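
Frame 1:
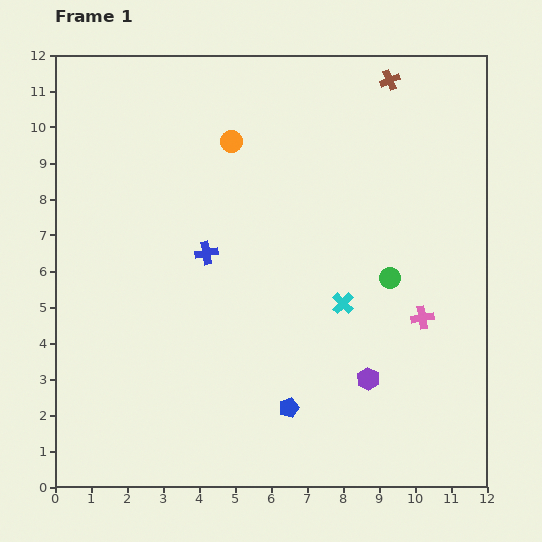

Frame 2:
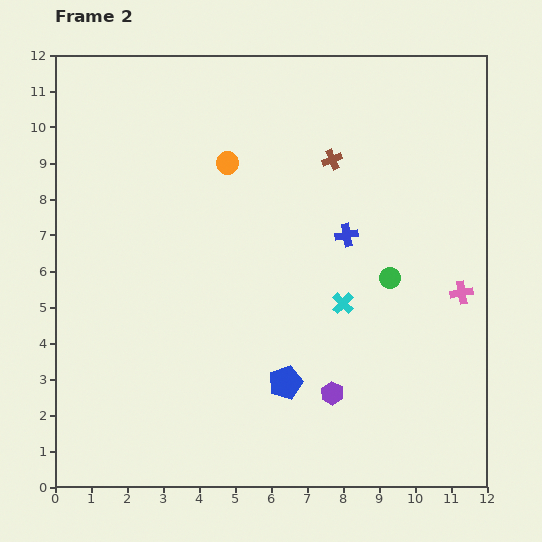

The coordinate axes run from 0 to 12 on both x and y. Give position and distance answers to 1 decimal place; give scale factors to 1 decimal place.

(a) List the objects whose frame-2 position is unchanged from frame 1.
the green circle, the cyan cross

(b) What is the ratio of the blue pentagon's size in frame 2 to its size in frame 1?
1.7×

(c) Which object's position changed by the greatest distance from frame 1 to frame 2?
the blue cross

(moved 3.9; next 2.7)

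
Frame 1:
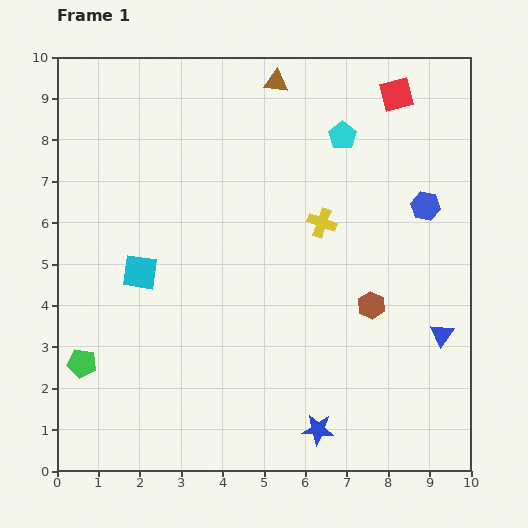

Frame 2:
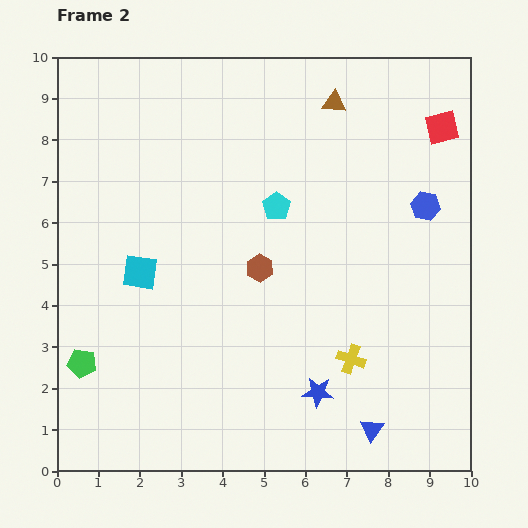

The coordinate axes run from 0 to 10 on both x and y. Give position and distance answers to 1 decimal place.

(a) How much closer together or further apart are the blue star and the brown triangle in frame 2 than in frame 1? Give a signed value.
-1.5

Distance in frame 1: 8.5. Distance in frame 2: 7.0.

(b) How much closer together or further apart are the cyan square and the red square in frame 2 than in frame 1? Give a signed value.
+0.6

Distance in frame 1: 7.5. Distance in frame 2: 8.1.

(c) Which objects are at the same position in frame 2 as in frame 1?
the blue hexagon, the green pentagon, the cyan square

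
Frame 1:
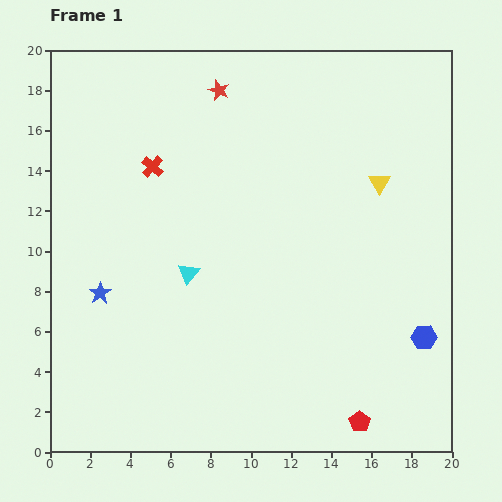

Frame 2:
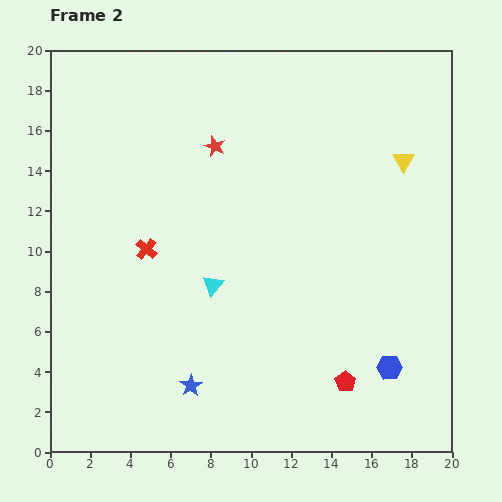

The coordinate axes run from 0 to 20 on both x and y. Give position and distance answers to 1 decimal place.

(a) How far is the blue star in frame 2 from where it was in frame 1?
6.4

The blue star moved from (2.5, 7.9) to (7.0, 3.3), a distance of √(4.5² + 4.6²) ≈ 6.4.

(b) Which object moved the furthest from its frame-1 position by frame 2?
the blue star

(moved 6.4; next 4.1)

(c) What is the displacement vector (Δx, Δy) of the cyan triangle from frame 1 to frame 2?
(1.2, -0.6)

The cyan triangle was at (6.9, 8.9) in frame 1 and (8.1, 8.3) in frame 2.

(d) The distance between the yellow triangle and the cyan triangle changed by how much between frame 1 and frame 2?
+0.8

Distance in frame 1: 10.5. Distance in frame 2: 11.3.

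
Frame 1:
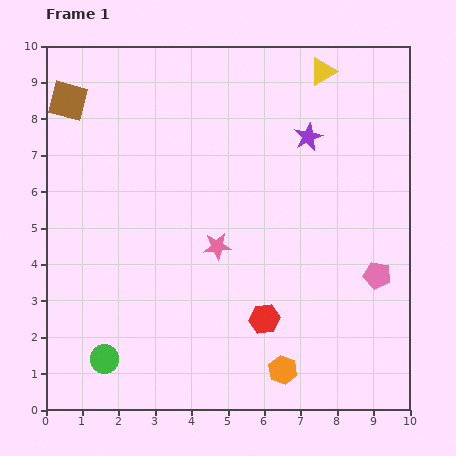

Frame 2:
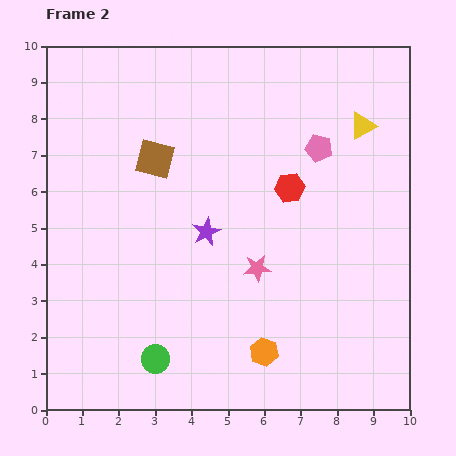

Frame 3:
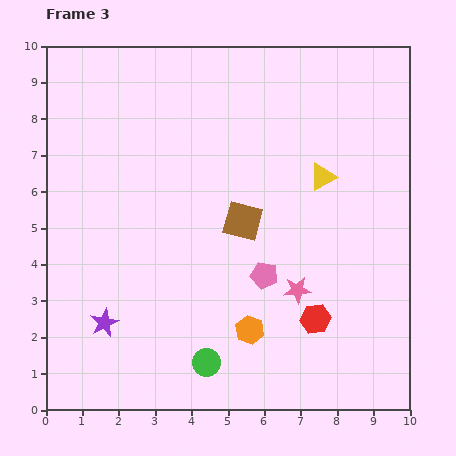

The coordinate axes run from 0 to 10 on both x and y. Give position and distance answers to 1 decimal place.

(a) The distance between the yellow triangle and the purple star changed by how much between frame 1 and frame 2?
+3.4

Distance in frame 1: 1.8. Distance in frame 2: 5.2.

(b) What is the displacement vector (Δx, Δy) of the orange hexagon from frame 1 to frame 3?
(-0.9, 1.1)

The orange hexagon was at (6.5, 1.1) in frame 1 and (5.6, 2.2) in frame 3.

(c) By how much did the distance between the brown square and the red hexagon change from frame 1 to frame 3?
-4.7

Distance in frame 1: 8.1. Distance in frame 3: 3.4.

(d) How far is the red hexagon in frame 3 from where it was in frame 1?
1.4

The red hexagon moved from (6.0, 2.5) to (7.4, 2.5), a distance of √(1.4² + 0.0²) ≈ 1.4.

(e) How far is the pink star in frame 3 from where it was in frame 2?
1.3

The pink star moved from (5.8, 3.9) to (6.9, 3.3), a distance of √(1.1² + 0.6²) ≈ 1.3.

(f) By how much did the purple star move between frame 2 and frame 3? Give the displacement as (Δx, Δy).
(-2.8, -2.5)

The purple star was at (4.4, 4.9) in frame 2 and (1.6, 2.4) in frame 3.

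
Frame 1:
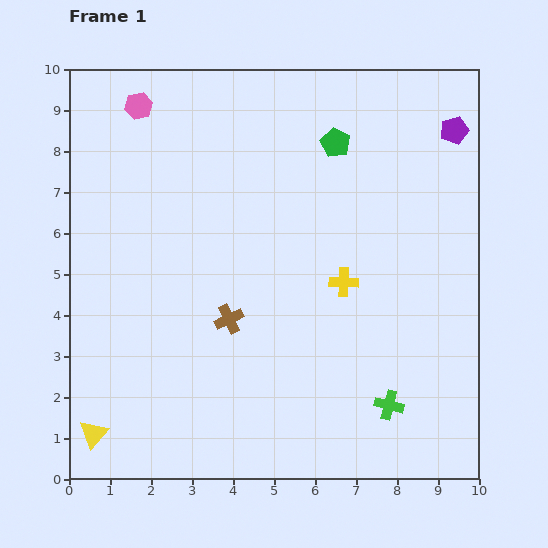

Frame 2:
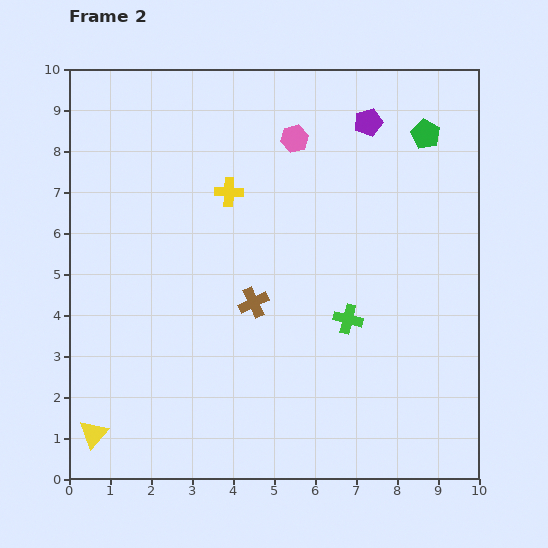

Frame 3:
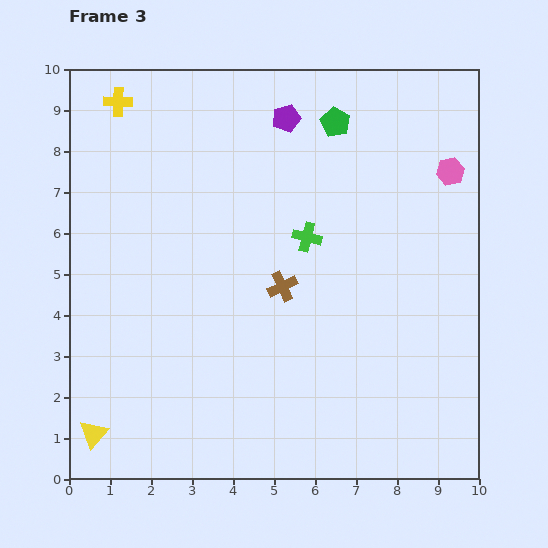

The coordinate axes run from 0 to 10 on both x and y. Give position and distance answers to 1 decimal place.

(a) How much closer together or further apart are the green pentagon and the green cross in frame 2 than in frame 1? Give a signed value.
-1.6

Distance in frame 1: 6.5. Distance in frame 2: 4.9.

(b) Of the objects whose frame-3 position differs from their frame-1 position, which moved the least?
the green pentagon

(moved 0.5)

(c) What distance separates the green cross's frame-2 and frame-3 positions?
2.2

The green cross moved from (6.8, 3.9) to (5.8, 5.9), a distance of √(1.0² + 2.0²) ≈ 2.2.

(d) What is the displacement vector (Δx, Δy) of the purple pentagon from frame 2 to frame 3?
(-2.0, 0.1)

The purple pentagon was at (7.3, 8.7) in frame 2 and (5.3, 8.8) in frame 3.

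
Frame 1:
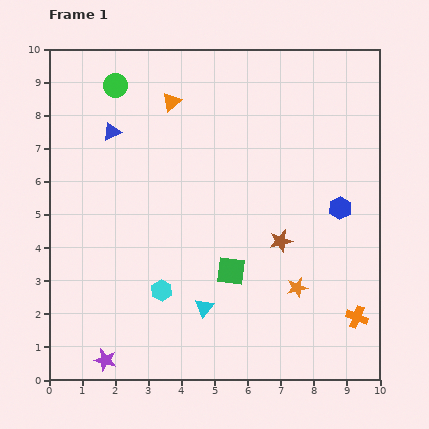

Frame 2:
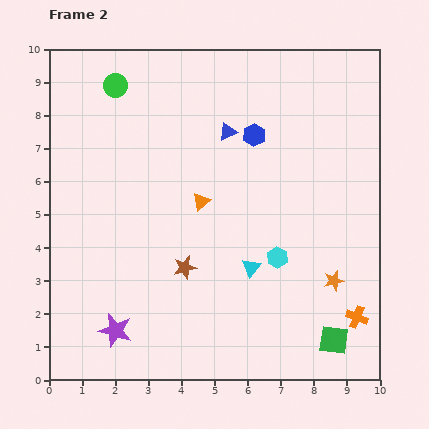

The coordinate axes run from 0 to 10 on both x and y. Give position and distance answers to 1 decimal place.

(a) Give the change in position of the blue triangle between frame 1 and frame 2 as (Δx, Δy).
(3.5, 0.0)

The blue triangle was at (1.9, 7.5) in frame 1 and (5.4, 7.5) in frame 2.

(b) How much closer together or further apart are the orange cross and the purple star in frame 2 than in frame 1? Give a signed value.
-0.4

Distance in frame 1: 7.7. Distance in frame 2: 7.3.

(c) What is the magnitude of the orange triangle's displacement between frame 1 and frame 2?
3.1

The orange triangle moved from (3.7, 8.4) to (4.6, 5.4), a distance of √(0.9² + 3.0²) ≈ 3.1.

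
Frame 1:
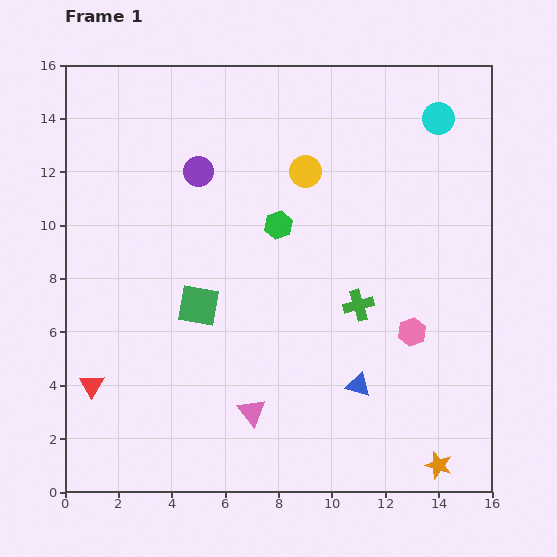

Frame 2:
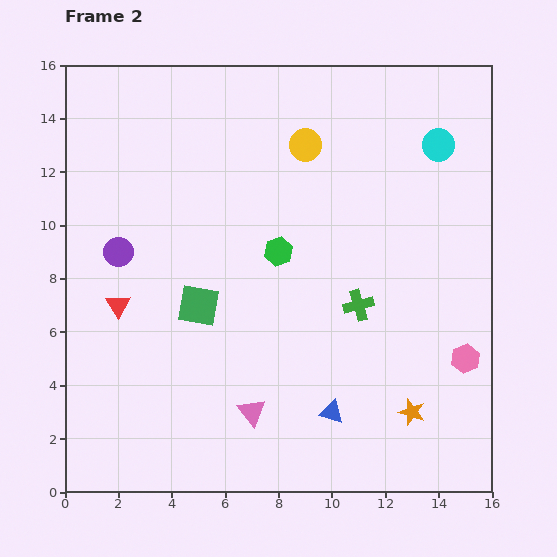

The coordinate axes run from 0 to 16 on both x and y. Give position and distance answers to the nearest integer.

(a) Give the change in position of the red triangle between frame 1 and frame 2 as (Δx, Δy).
(1, 3)

The red triangle was at (1, 4) in frame 1 and (2, 7) in frame 2.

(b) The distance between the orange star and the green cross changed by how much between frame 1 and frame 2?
-3

Distance in frame 1: 7. Distance in frame 2: 4.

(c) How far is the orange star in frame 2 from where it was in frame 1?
2

The orange star moved from (14, 1) to (13, 3), a distance of √(1² + 2²) ≈ 2.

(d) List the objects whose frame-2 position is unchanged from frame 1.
the pink triangle, the green square, the green cross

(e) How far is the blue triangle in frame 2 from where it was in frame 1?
1

The blue triangle moved from (11, 4) to (10, 3), a distance of √(1² + 1²) ≈ 1.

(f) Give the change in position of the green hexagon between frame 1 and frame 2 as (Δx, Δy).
(0, -1)

The green hexagon was at (8, 10) in frame 1 and (8, 9) in frame 2.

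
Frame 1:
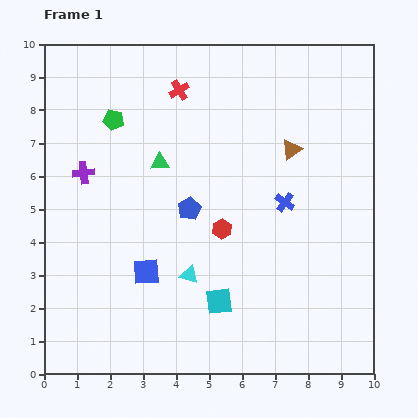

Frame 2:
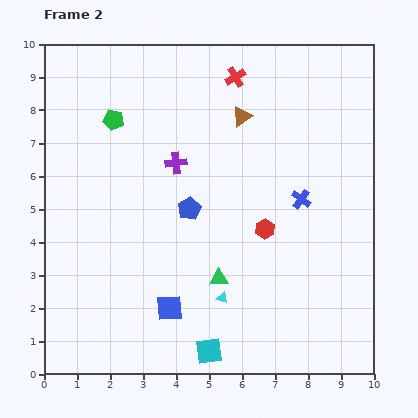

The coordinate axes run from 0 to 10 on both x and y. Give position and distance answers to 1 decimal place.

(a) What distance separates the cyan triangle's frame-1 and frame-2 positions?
1.2

The cyan triangle moved from (4.4, 3.0) to (5.4, 2.3), a distance of √(1.0² + 0.7²) ≈ 1.2.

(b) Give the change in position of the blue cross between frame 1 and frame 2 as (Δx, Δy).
(0.5, 0.1)

The blue cross was at (7.3, 5.2) in frame 1 and (7.8, 5.3) in frame 2.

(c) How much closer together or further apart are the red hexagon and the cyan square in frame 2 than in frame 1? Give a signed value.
+1.9

Distance in frame 1: 2.2. Distance in frame 2: 4.1.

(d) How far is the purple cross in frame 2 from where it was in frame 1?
2.8

The purple cross moved from (1.2, 6.1) to (4.0, 6.4), a distance of √(2.8² + 0.3²) ≈ 2.8.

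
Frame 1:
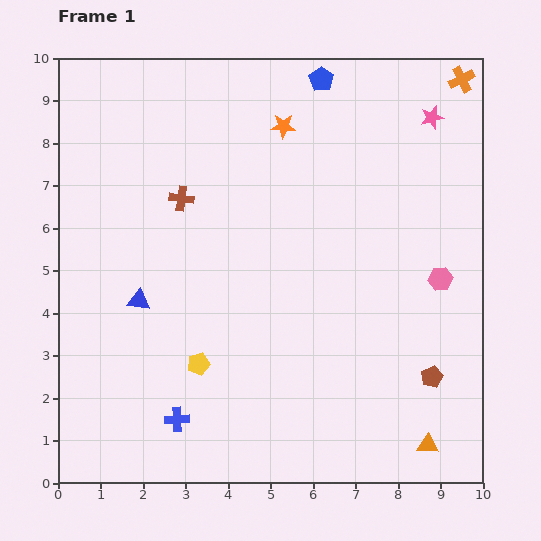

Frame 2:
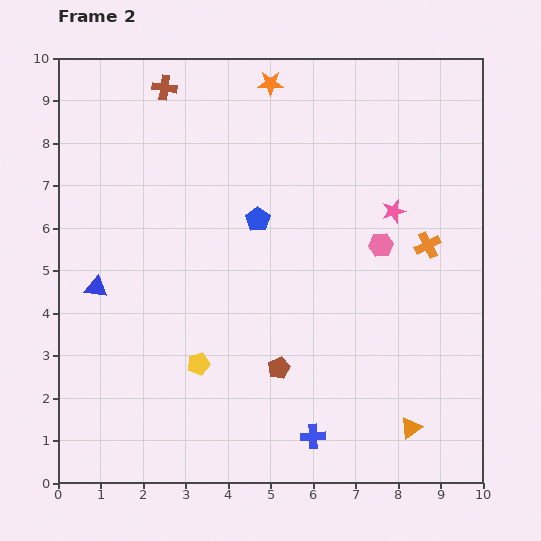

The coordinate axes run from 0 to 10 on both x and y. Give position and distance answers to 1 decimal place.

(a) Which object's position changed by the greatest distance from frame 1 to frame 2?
the orange cross

(moved 4.0; next 3.6)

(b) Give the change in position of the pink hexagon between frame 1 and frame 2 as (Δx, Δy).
(-1.4, 0.8)

The pink hexagon was at (9.0, 4.8) in frame 1 and (7.6, 5.6) in frame 2.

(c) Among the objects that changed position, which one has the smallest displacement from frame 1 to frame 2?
the orange triangle

(moved 0.6)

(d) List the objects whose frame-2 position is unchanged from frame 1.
the yellow pentagon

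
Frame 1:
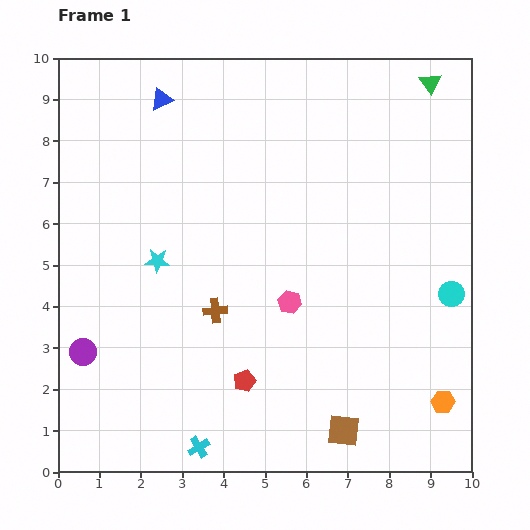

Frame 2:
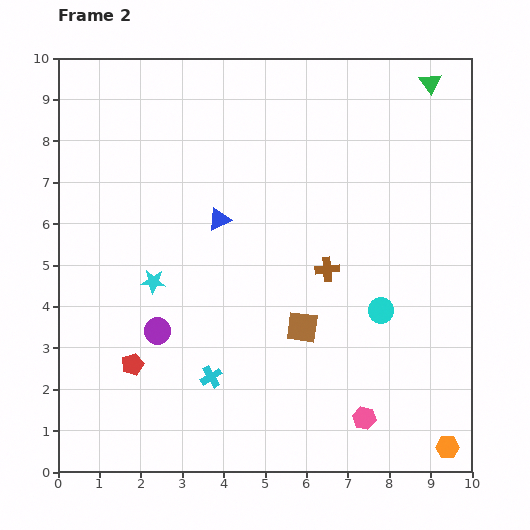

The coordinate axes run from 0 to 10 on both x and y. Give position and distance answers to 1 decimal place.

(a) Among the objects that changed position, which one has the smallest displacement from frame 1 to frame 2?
the cyan star

(moved 0.5)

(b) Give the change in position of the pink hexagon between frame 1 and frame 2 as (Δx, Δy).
(1.8, -2.8)

The pink hexagon was at (5.6, 4.1) in frame 1 and (7.4, 1.3) in frame 2.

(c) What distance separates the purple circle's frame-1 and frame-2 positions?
1.9

The purple circle moved from (0.6, 2.9) to (2.4, 3.4), a distance of √(1.8² + 0.5²) ≈ 1.9.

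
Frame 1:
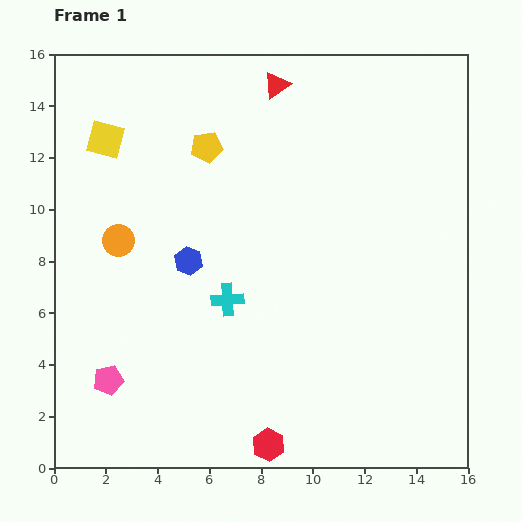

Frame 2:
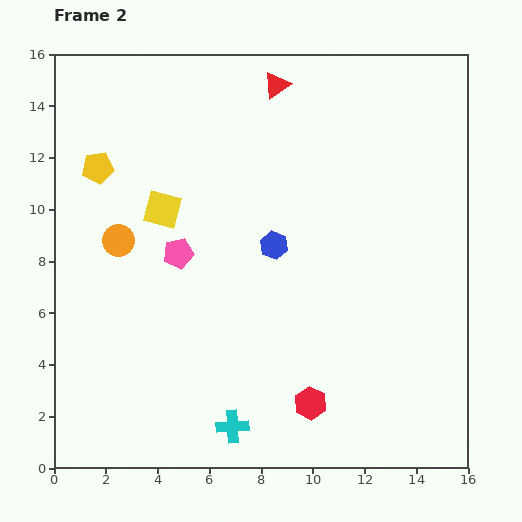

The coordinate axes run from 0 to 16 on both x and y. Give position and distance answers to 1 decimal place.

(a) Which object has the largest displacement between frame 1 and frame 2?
the pink pentagon

(moved 5.6; next 4.9)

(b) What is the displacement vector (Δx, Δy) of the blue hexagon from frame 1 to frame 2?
(3.3, 0.6)

The blue hexagon was at (5.2, 8.0) in frame 1 and (8.5, 8.6) in frame 2.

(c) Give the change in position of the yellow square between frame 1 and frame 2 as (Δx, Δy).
(2.2, -2.7)

The yellow square was at (2.0, 12.7) in frame 1 and (4.2, 10.0) in frame 2.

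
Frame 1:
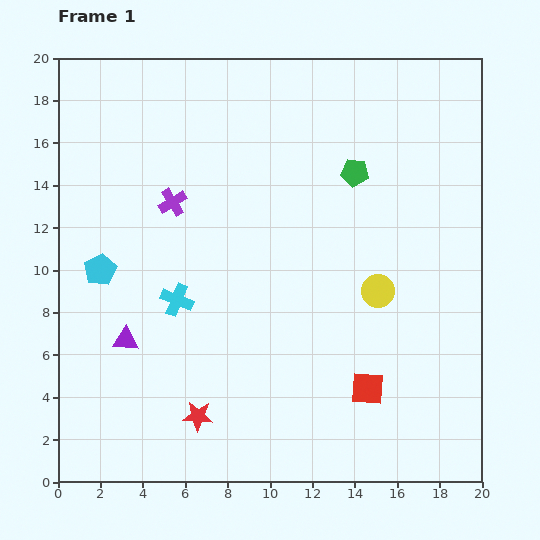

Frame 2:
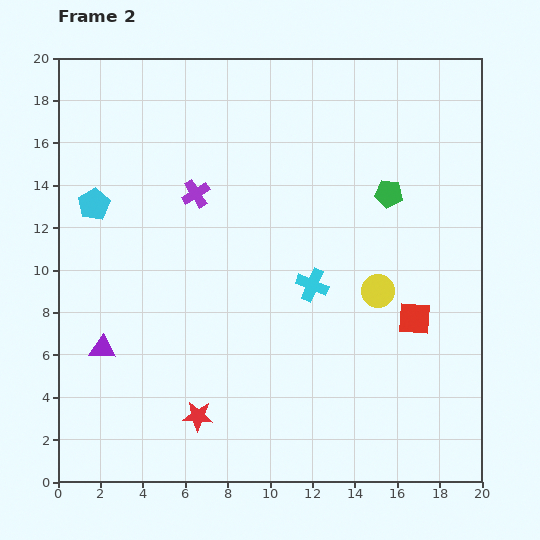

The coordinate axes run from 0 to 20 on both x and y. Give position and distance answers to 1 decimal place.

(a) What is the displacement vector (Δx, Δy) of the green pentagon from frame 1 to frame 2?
(1.6, -1.0)

The green pentagon was at (14.0, 14.6) in frame 1 and (15.6, 13.6) in frame 2.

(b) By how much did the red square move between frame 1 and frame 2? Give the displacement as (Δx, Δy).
(2.2, 3.3)

The red square was at (14.6, 4.4) in frame 1 and (16.8, 7.7) in frame 2.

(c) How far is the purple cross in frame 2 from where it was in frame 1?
1.2

The purple cross moved from (5.4, 13.2) to (6.5, 13.6), a distance of √(1.1² + 0.4²) ≈ 1.2.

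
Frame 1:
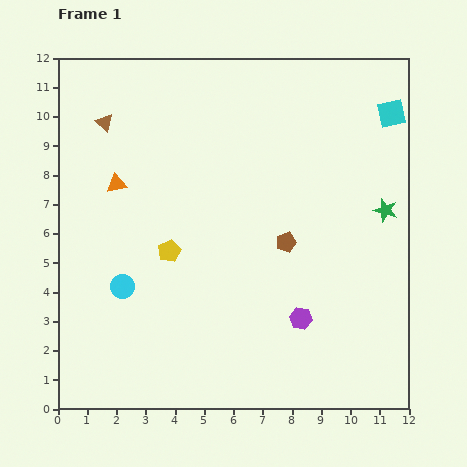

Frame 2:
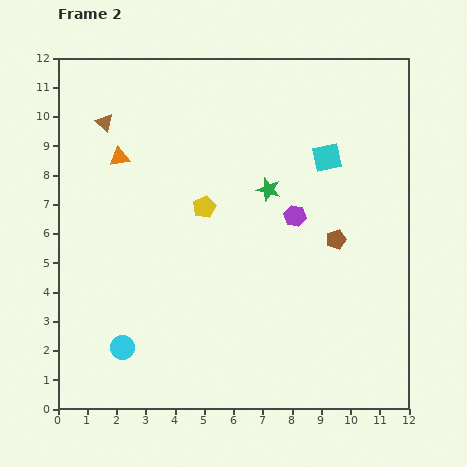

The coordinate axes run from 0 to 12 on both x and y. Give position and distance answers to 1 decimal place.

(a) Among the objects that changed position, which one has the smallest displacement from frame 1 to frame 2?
the orange triangle

(moved 0.9)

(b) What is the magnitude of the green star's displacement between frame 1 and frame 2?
4.1

The green star moved from (11.2, 6.8) to (7.2, 7.5), a distance of √(4.0² + 0.7²) ≈ 4.1.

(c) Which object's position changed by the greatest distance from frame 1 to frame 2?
the green star

(moved 4.1; next 3.5)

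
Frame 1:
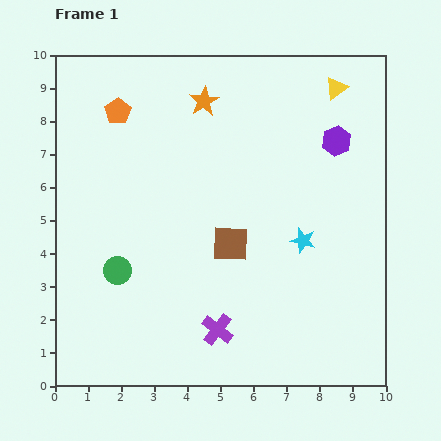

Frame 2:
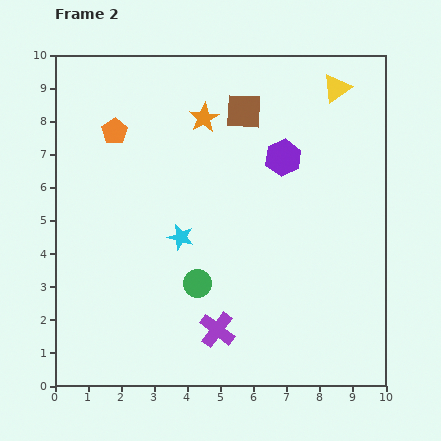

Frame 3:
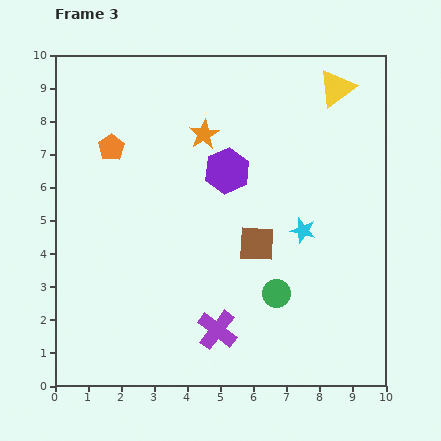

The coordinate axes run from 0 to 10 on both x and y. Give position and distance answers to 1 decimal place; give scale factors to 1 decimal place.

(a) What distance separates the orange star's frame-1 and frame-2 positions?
0.5

The orange star moved from (4.5, 8.6) to (4.5, 8.1), a distance of √(0.0² + 0.5²) ≈ 0.5.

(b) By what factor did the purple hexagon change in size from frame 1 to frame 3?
1.6×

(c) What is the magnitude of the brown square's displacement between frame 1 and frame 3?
0.8

The brown square moved from (5.3, 4.3) to (6.1, 4.3), a distance of √(0.8² + 0.0²) ≈ 0.8.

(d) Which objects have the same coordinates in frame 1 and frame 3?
the yellow triangle, the purple cross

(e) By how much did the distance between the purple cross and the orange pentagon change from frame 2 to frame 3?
-0.4

Distance in frame 2: 6.8. Distance in frame 3: 6.4.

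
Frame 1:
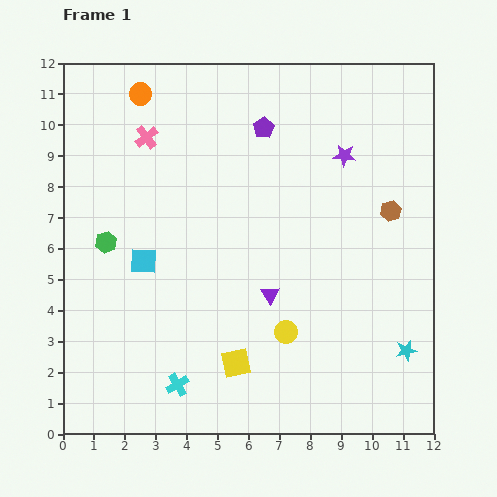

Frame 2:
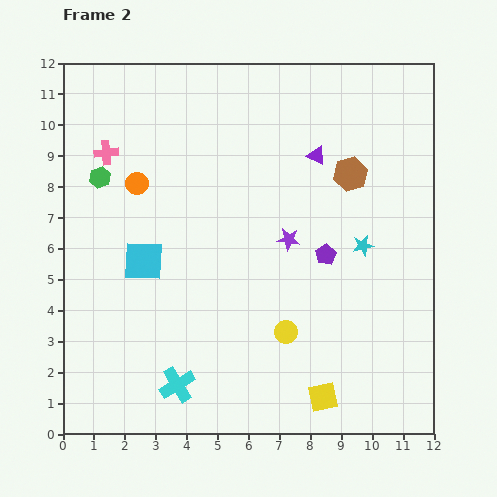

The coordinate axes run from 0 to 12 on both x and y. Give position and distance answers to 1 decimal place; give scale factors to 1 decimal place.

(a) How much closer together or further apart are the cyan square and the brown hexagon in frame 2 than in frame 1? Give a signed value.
-0.9

Distance in frame 1: 8.2. Distance in frame 2: 7.3.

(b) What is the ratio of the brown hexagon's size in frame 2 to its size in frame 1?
1.7×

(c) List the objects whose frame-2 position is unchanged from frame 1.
the cyan square, the yellow circle, the cyan cross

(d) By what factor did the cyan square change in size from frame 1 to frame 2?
1.5×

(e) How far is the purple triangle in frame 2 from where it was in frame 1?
4.7

The purple triangle moved from (6.7, 4.5) to (8.2, 9.0), a distance of √(1.5² + 4.5²) ≈ 4.7.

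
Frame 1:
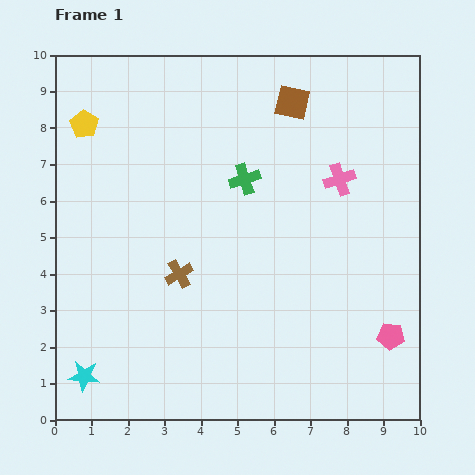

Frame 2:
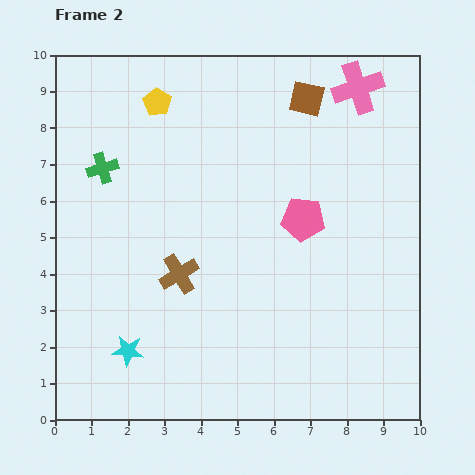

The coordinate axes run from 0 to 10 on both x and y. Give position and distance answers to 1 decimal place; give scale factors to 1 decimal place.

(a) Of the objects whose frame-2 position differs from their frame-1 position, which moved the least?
the brown square

(moved 0.4)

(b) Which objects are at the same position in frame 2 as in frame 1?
the brown cross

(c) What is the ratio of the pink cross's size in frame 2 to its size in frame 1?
1.6×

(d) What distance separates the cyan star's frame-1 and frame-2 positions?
1.4

The cyan star moved from (0.8, 1.2) to (2.0, 1.9), a distance of √(1.2² + 0.7²) ≈ 1.4.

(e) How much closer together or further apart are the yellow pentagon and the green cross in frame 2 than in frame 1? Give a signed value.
-2.3

Distance in frame 1: 4.6. Distance in frame 2: 2.3.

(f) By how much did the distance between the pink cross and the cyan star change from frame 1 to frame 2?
+0.8

Distance in frame 1: 8.8. Distance in frame 2: 9.6.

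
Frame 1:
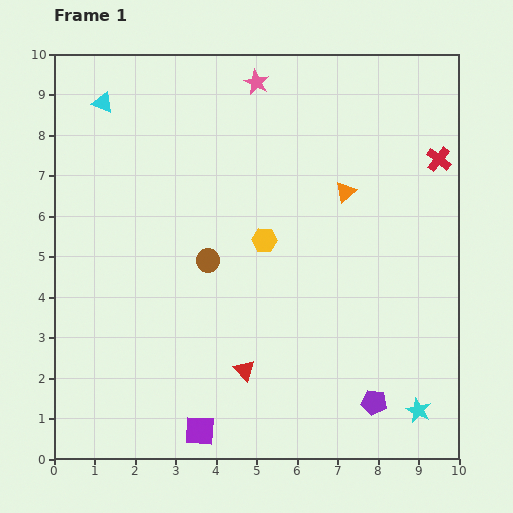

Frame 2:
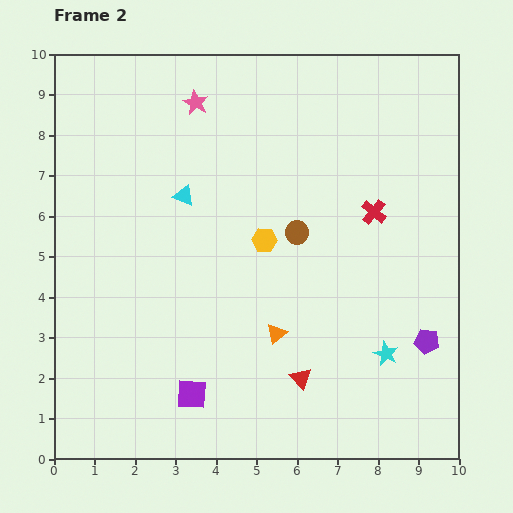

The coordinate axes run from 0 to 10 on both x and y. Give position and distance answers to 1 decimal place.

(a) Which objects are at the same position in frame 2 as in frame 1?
the yellow hexagon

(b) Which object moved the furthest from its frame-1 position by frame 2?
the orange triangle

(moved 3.9; next 3.0)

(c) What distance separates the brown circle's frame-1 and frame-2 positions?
2.3

The brown circle moved from (3.8, 4.9) to (6.0, 5.6), a distance of √(2.2² + 0.7²) ≈ 2.3.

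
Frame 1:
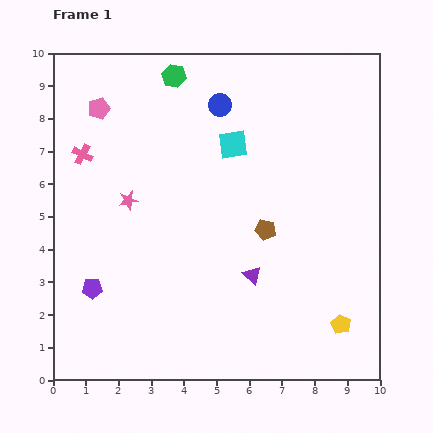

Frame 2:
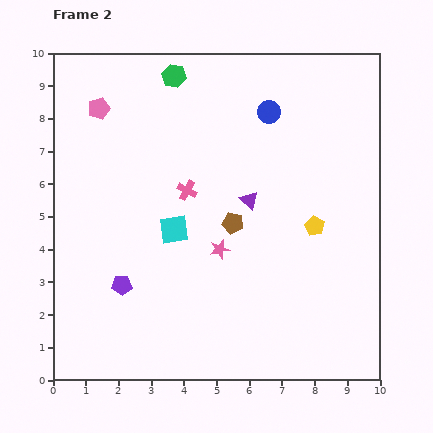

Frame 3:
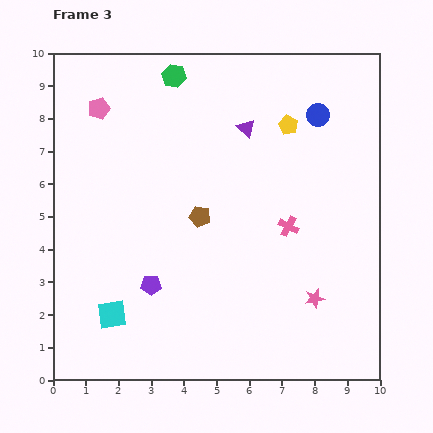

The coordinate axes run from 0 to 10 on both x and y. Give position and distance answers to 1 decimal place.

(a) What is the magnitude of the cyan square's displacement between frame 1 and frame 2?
3.2

The cyan square moved from (5.5, 7.2) to (3.7, 4.6), a distance of √(1.8² + 2.6²) ≈ 3.2.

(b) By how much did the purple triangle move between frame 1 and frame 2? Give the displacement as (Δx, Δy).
(-0.1, 2.3)

The purple triangle was at (6.1, 3.2) in frame 1 and (6.0, 5.5) in frame 2.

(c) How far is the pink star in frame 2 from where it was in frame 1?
3.2

The pink star moved from (2.3, 5.5) to (5.1, 4.0), a distance of √(2.8² + 1.5²) ≈ 3.2.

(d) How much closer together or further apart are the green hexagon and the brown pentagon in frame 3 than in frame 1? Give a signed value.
-1.1

Distance in frame 1: 5.5. Distance in frame 3: 4.4.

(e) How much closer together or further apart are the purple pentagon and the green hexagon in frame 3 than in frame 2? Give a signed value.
-0.2

Distance in frame 2: 6.6. Distance in frame 3: 6.4.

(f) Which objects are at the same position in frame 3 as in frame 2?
the pink pentagon, the green hexagon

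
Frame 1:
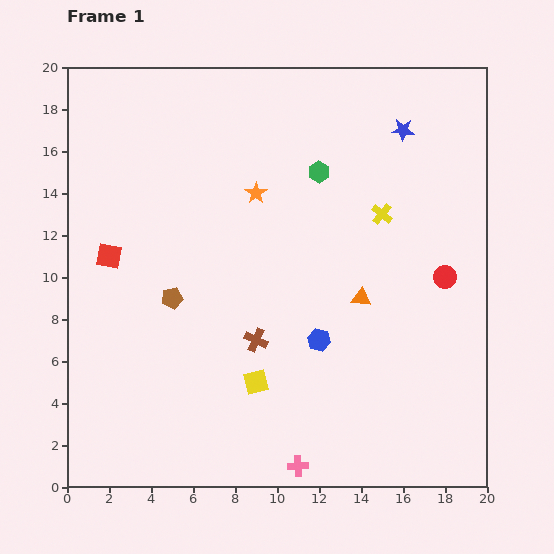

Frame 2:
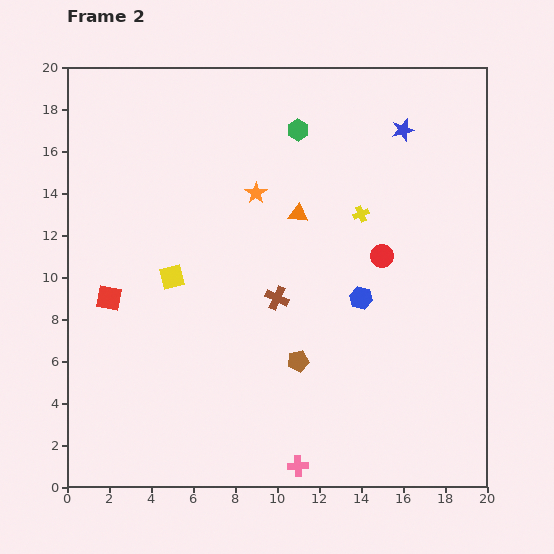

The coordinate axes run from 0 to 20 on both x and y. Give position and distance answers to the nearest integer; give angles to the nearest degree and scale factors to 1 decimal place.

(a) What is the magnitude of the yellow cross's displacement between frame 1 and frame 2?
1

The yellow cross moved from (15, 13) to (14, 13), a distance of √(1² + 0²) ≈ 1.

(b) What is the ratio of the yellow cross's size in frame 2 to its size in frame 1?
0.8×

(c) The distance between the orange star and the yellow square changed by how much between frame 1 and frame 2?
-3

Distance in frame 1: 9. Distance in frame 2: 6.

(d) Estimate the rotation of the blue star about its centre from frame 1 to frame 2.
19° counter-clockwise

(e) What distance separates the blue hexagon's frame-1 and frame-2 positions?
3

The blue hexagon moved from (12, 7) to (14, 9), a distance of √(2² + 2²) ≈ 3.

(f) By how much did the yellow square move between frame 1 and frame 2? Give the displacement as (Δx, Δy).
(-4, 5)

The yellow square was at (9, 5) in frame 1 and (5, 10) in frame 2.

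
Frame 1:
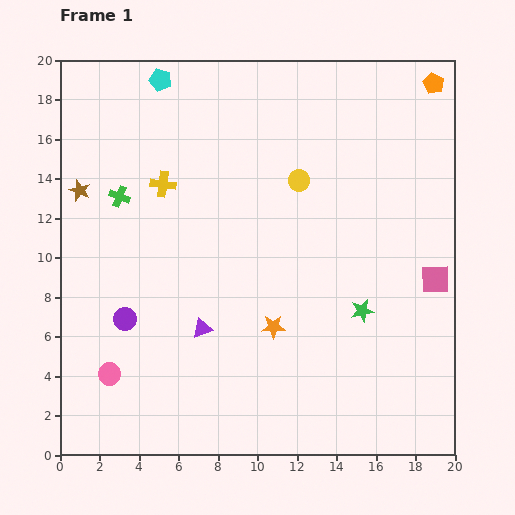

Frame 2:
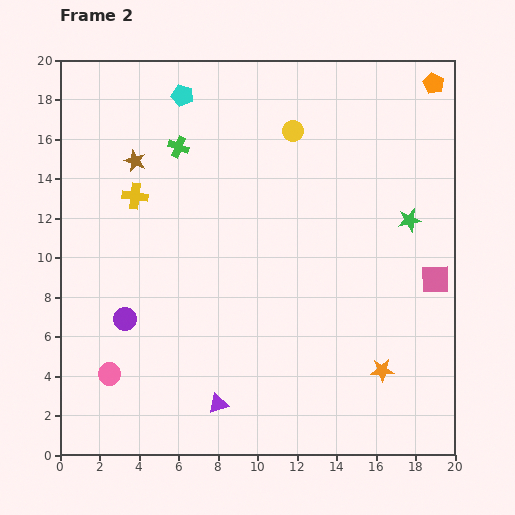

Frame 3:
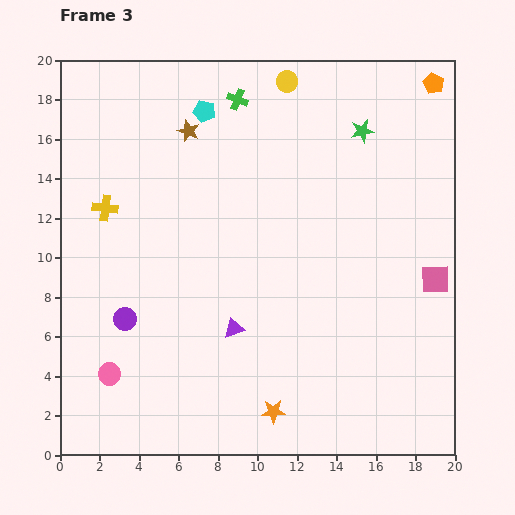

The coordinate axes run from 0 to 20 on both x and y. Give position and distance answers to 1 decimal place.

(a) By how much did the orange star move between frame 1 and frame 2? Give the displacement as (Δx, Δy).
(5.5, -2.2)

The orange star was at (10.8, 6.5) in frame 1 and (16.3, 4.3) in frame 2.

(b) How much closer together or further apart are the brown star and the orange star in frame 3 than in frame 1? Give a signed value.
+2.8

Distance in frame 1: 12.0. Distance in frame 3: 14.8.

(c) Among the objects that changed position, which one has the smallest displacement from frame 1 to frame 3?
the purple triangle

(moved 1.6)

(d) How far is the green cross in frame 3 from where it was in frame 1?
7.7

The green cross moved from (3.0, 13.1) to (9.0, 18.0), a distance of √(6.0² + 4.9²) ≈ 7.7.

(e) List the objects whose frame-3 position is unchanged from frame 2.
the purple circle, the pink square, the pink circle, the orange pentagon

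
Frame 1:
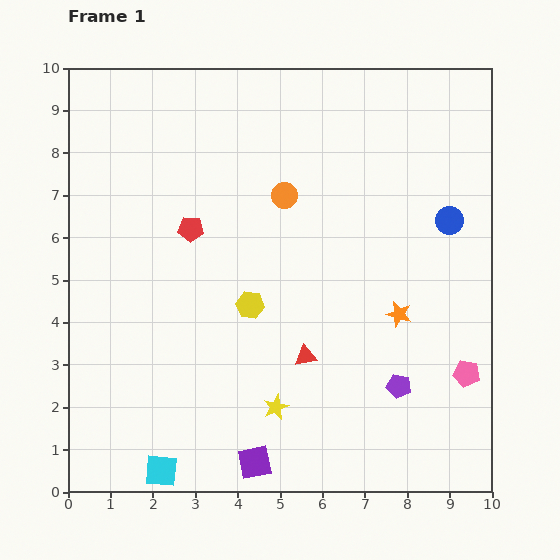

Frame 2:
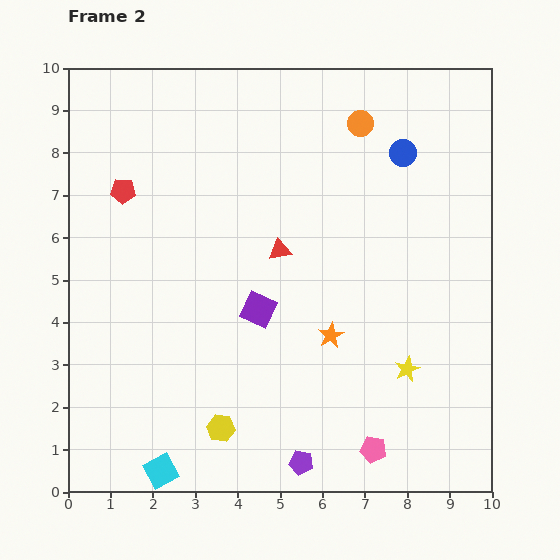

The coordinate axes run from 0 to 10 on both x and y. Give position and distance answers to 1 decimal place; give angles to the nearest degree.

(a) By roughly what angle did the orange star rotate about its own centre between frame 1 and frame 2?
29° clockwise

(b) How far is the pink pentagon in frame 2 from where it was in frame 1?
2.8

The pink pentagon moved from (9.4, 2.8) to (7.2, 1.0), a distance of √(2.2² + 1.8²) ≈ 2.8.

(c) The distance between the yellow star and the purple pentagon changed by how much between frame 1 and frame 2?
+0.4

Distance in frame 1: 2.9. Distance in frame 2: 3.3.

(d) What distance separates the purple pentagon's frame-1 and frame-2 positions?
2.9

The purple pentagon moved from (7.8, 2.5) to (5.5, 0.7), a distance of √(2.3² + 1.8²) ≈ 2.9.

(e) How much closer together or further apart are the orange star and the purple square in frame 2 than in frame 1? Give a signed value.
-3.1

Distance in frame 1: 4.9. Distance in frame 2: 1.8.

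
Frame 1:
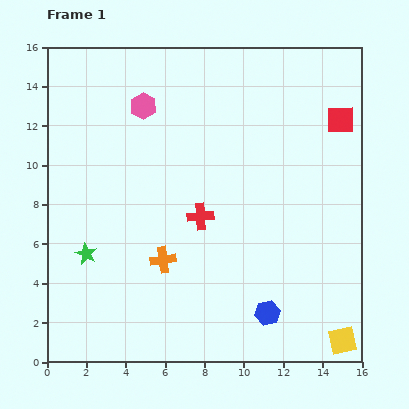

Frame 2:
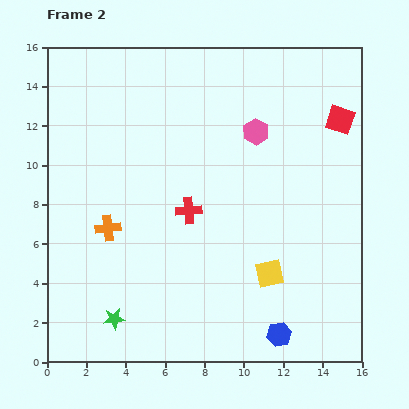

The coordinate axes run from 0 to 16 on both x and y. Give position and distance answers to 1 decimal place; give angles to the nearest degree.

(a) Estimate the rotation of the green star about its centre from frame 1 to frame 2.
31° counter-clockwise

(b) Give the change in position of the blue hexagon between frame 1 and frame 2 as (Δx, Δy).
(0.6, -1.1)

The blue hexagon was at (11.2, 2.5) in frame 1 and (11.8, 1.4) in frame 2.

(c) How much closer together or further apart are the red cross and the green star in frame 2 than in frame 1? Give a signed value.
+0.6

Distance in frame 1: 6.1. Distance in frame 2: 6.7.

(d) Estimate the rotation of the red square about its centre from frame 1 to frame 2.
19° clockwise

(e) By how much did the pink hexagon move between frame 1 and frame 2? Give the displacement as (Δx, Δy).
(5.7, -1.3)

The pink hexagon was at (4.9, 13.0) in frame 1 and (10.6, 11.7) in frame 2.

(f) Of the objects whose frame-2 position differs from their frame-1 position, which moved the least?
the red cross

(moved 0.7)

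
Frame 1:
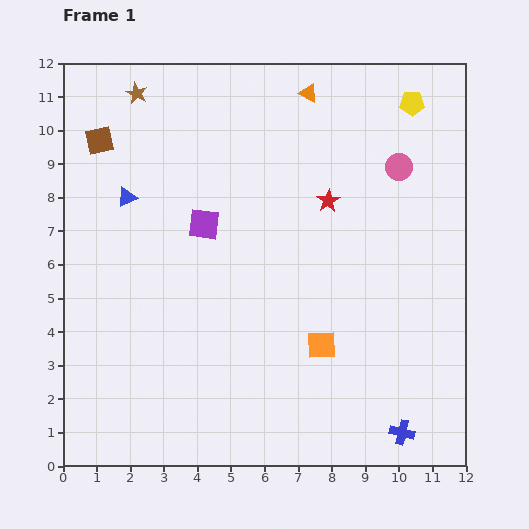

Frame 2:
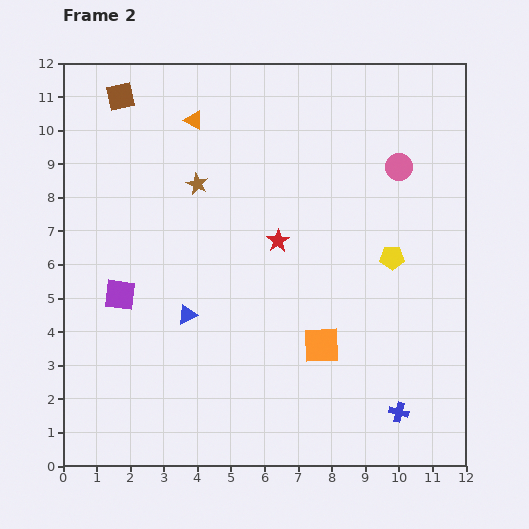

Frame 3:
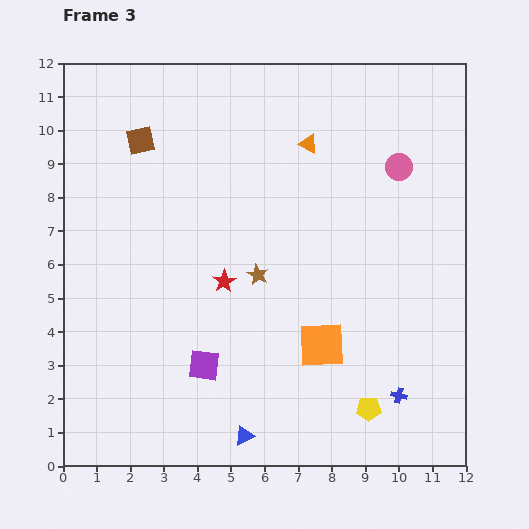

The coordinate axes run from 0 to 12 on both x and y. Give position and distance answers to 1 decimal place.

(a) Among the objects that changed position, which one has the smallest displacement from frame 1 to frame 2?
the blue cross

(moved 0.6)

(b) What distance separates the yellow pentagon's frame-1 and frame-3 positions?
9.2

The yellow pentagon moved from (10.4, 10.8) to (9.1, 1.7), a distance of √(1.3² + 9.1²) ≈ 9.2.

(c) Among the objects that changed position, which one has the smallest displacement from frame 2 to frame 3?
the blue cross

(moved 0.5)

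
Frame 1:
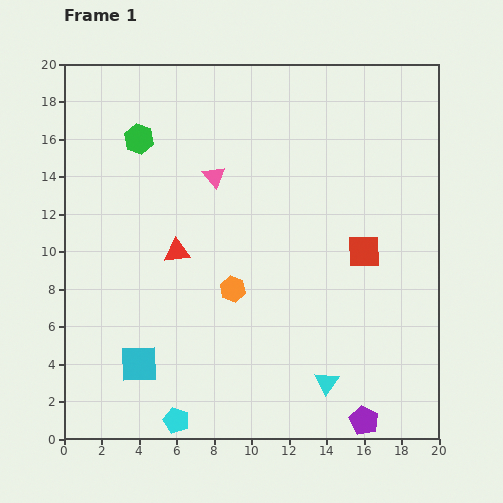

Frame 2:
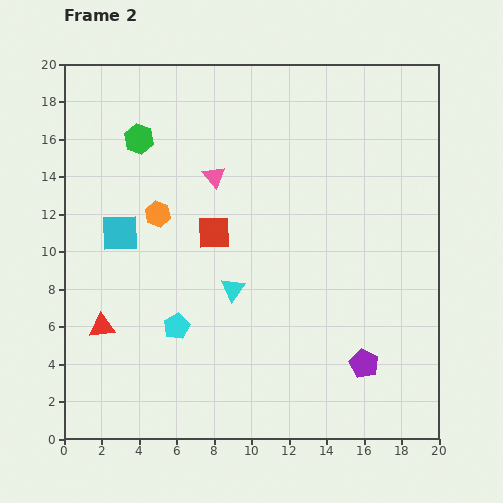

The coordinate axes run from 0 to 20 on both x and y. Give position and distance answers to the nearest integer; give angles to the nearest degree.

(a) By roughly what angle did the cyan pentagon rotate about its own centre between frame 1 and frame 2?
25° clockwise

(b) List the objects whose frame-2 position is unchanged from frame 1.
the pink triangle, the green hexagon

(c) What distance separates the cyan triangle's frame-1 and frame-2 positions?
7

The cyan triangle moved from (14, 3) to (9, 8), a distance of √(5² + 5²) ≈ 7.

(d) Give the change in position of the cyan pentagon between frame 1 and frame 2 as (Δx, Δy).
(0, 5)

The cyan pentagon was at (6, 1) in frame 1 and (6, 6) in frame 2.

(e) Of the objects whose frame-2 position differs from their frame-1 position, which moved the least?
the purple pentagon

(moved 3)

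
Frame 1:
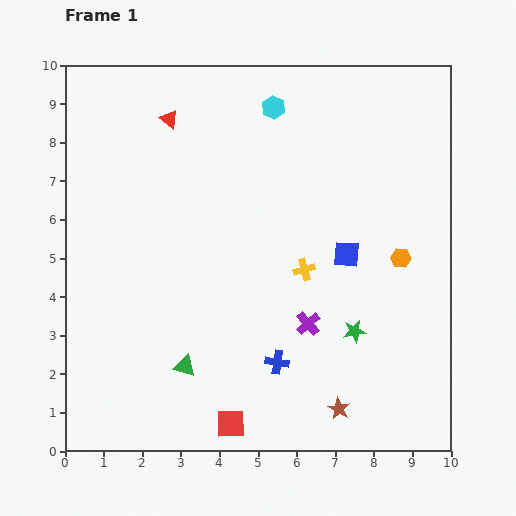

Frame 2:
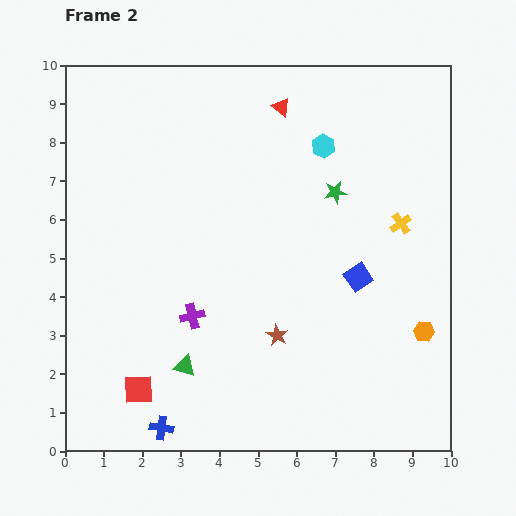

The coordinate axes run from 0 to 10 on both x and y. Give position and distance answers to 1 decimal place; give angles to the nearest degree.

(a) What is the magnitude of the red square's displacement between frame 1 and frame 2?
2.6

The red square moved from (4.3, 0.7) to (1.9, 1.6), a distance of √(2.4² + 0.9²) ≈ 2.6.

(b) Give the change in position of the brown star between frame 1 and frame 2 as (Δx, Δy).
(-1.6, 1.9)

The brown star was at (7.1, 1.1) in frame 1 and (5.5, 3.0) in frame 2.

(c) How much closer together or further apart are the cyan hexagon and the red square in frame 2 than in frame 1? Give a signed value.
-0.4

Distance in frame 1: 8.3. Distance in frame 2: 7.9.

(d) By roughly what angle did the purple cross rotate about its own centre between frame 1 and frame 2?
28° clockwise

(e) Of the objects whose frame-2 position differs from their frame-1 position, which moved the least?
the blue square

(moved 0.7)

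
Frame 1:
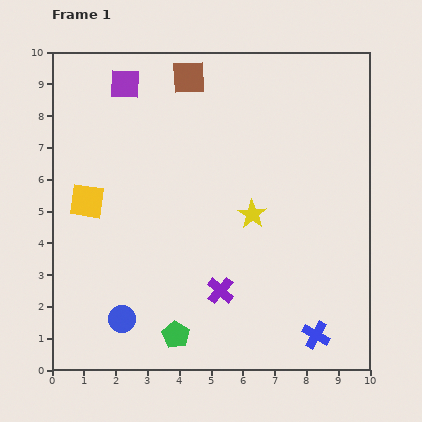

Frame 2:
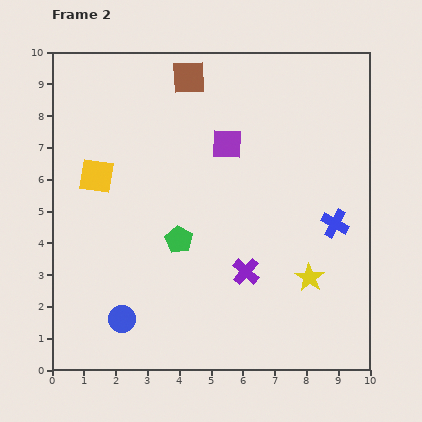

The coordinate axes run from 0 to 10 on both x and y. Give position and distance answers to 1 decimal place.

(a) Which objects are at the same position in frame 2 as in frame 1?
the blue circle, the brown square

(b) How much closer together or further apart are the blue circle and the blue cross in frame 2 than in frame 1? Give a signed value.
+1.2

Distance in frame 1: 6.1. Distance in frame 2: 7.3.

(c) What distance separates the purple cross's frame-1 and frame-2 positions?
1.0

The purple cross moved from (5.3, 2.5) to (6.1, 3.1), a distance of √(0.8² + 0.6²) ≈ 1.0.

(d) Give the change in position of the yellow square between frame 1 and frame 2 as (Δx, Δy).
(0.3, 0.8)

The yellow square was at (1.1, 5.3) in frame 1 and (1.4, 6.1) in frame 2.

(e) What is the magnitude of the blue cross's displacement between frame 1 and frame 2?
3.6

The blue cross moved from (8.3, 1.1) to (8.9, 4.6), a distance of √(0.6² + 3.5²) ≈ 3.6.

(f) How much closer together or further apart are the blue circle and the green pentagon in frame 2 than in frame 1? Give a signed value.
+1.3

Distance in frame 1: 1.8. Distance in frame 2: 3.1.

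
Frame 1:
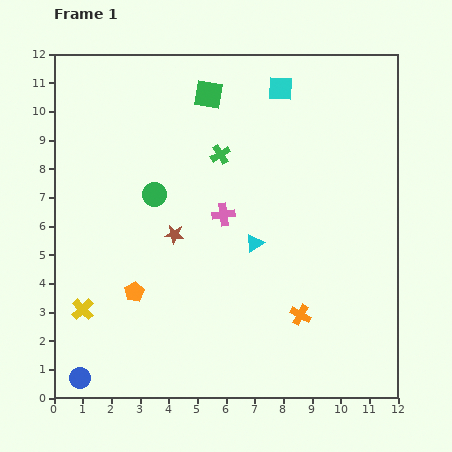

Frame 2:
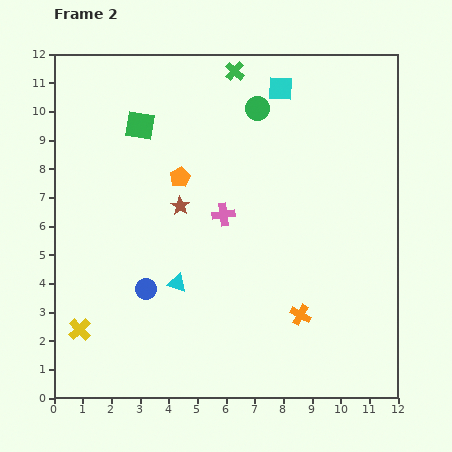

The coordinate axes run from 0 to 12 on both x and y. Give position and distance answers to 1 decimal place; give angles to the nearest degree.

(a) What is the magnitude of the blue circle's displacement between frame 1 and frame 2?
3.9

The blue circle moved from (0.9, 0.7) to (3.2, 3.8), a distance of √(2.3² + 3.1²) ≈ 3.9.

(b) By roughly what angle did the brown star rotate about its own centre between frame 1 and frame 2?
27° clockwise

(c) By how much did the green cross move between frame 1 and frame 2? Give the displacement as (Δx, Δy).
(0.5, 2.9)

The green cross was at (5.8, 8.5) in frame 1 and (6.3, 11.4) in frame 2.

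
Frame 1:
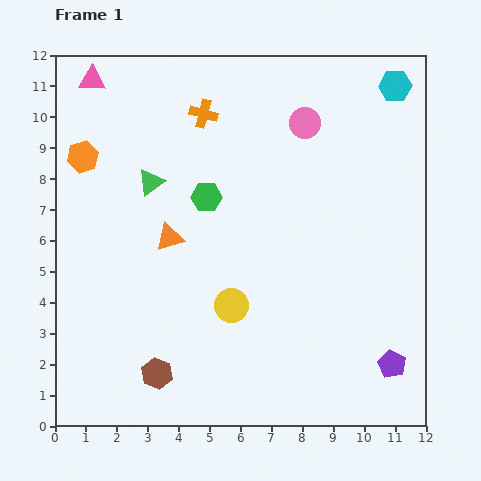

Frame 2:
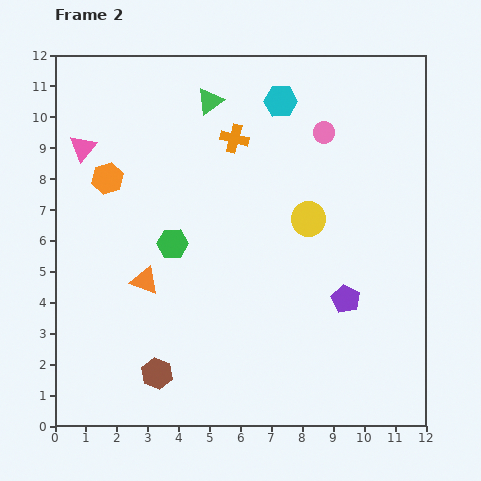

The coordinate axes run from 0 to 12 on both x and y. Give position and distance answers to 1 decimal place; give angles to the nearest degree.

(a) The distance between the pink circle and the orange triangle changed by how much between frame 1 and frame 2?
+1.8

Distance in frame 1: 5.7. Distance in frame 2: 7.5.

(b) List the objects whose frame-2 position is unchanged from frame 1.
the brown hexagon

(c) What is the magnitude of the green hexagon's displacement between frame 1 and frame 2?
1.9

The green hexagon moved from (4.9, 7.4) to (3.8, 5.9), a distance of √(1.1² + 1.5²) ≈ 1.9.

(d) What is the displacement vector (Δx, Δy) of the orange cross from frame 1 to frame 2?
(1.0, -0.8)

The orange cross was at (4.8, 10.1) in frame 1 and (5.8, 9.3) in frame 2.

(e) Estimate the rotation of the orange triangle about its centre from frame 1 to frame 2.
36° clockwise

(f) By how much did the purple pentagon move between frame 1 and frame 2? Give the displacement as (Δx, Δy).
(-1.5, 2.1)

The purple pentagon was at (10.9, 2.0) in frame 1 and (9.4, 4.1) in frame 2.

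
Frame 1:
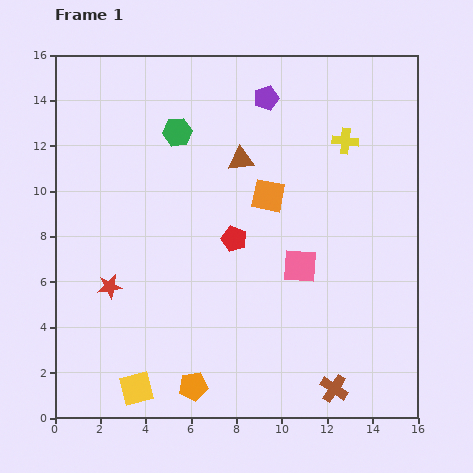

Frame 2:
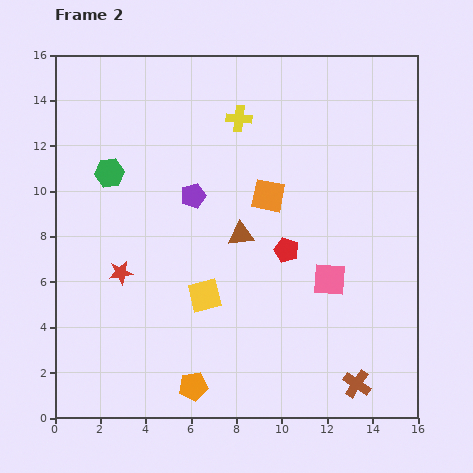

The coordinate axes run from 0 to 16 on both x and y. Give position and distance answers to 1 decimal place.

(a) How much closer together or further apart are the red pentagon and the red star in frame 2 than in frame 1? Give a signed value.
+1.5

Distance in frame 1: 5.9. Distance in frame 2: 7.4.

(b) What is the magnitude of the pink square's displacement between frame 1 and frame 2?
1.4

The pink square moved from (10.8, 6.7) to (12.1, 6.1), a distance of √(1.3² + 0.6²) ≈ 1.4.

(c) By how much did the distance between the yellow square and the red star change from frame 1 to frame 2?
-0.9

Distance in frame 1: 4.7. Distance in frame 2: 3.8.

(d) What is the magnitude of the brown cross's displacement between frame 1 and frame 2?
1.0

The brown cross moved from (12.3, 1.3) to (13.3, 1.5), a distance of √(1.0² + 0.2²) ≈ 1.0.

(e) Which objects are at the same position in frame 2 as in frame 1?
the orange pentagon, the orange square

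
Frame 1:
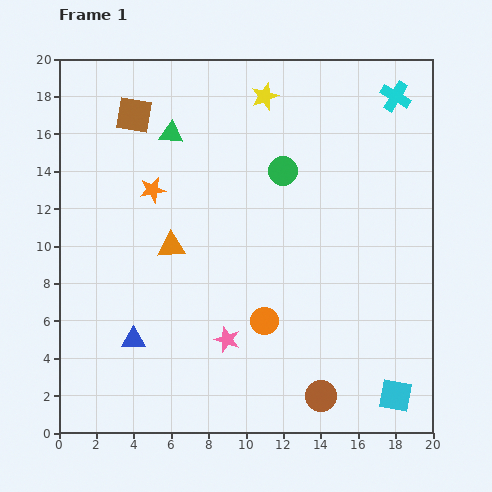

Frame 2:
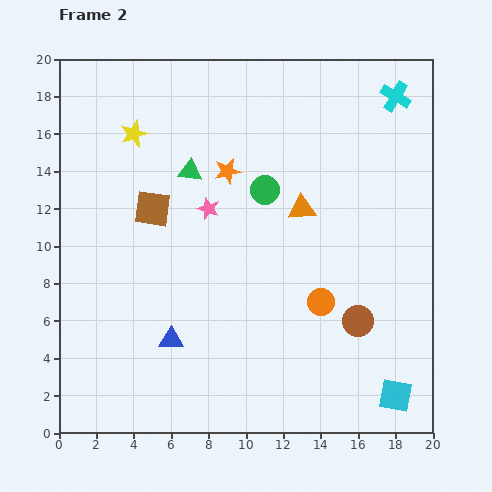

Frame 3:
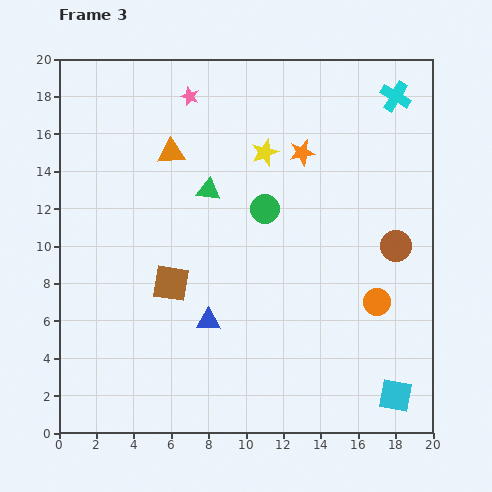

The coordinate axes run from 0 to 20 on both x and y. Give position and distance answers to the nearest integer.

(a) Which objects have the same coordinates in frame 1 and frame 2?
the cyan cross, the cyan square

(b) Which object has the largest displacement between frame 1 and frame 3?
the pink star

(moved 13; next 9)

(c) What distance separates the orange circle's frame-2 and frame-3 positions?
3

The orange circle moved from (14, 7) to (17, 7), a distance of √(3² + 0²) ≈ 3.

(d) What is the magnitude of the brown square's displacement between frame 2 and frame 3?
4

The brown square moved from (5, 12) to (6, 8), a distance of √(1² + 4²) ≈ 4.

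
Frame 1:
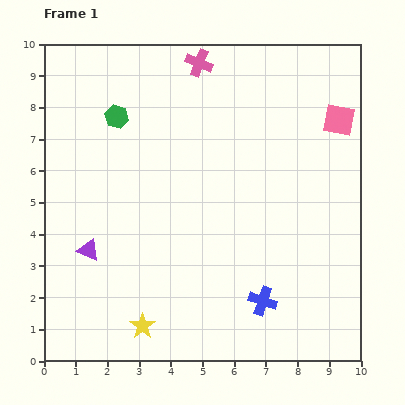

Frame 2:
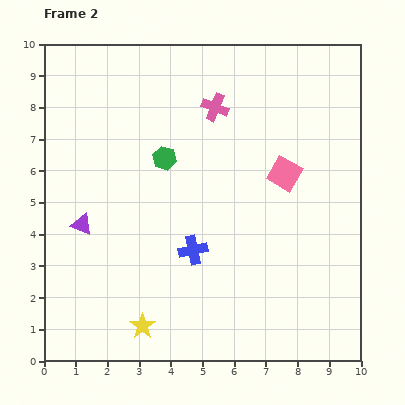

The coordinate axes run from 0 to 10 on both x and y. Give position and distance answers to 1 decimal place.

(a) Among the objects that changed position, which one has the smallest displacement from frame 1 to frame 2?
the purple triangle

(moved 0.8)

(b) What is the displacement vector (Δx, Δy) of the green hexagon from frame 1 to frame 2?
(1.5, -1.3)

The green hexagon was at (2.3, 7.7) in frame 1 and (3.8, 6.4) in frame 2.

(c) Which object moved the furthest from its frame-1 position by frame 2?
the blue cross

(moved 2.7; next 2.4)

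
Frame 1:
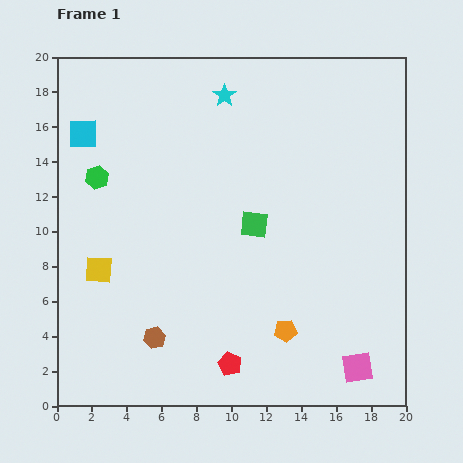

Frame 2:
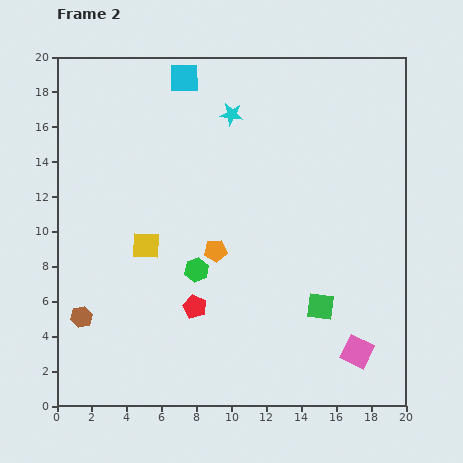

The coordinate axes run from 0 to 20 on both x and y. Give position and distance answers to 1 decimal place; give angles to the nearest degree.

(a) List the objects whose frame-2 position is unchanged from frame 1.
none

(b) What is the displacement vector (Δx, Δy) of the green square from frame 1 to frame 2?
(3.8, -4.7)

The green square was at (11.3, 10.4) in frame 1 and (15.1, 5.7) in frame 2.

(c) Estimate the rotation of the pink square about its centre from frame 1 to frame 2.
35° clockwise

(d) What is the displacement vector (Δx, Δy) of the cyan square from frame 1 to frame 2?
(5.8, 3.2)

The cyan square was at (1.5, 15.6) in frame 1 and (7.3, 18.8) in frame 2.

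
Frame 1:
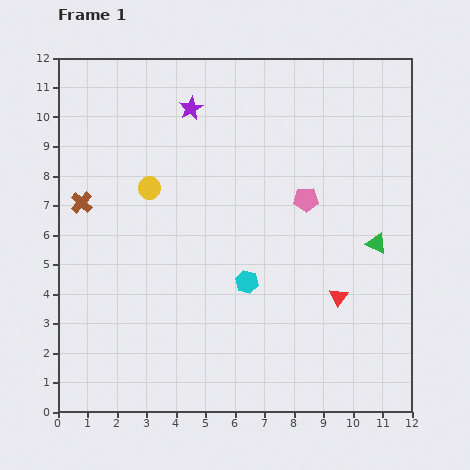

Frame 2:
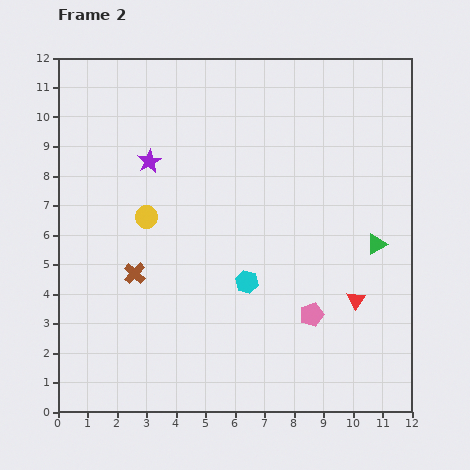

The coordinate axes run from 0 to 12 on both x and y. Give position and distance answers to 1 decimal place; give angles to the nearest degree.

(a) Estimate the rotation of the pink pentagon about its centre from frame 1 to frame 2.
17° counter-clockwise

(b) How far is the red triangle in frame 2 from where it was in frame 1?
0.6

The red triangle moved from (9.5, 3.9) to (10.1, 3.8), a distance of √(0.6² + 0.1²) ≈ 0.6.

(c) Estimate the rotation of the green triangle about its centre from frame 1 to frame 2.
54° counter-clockwise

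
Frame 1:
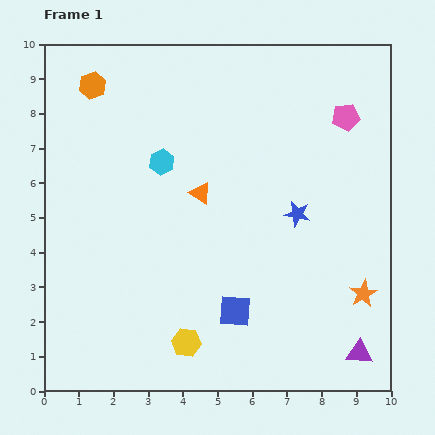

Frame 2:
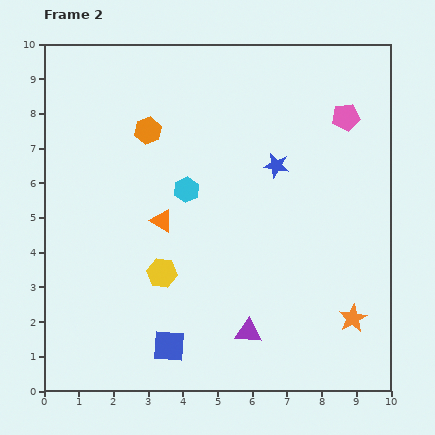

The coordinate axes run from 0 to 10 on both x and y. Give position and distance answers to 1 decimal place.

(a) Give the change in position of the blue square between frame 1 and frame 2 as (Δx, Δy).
(-1.9, -1.0)

The blue square was at (5.5, 2.3) in frame 1 and (3.6, 1.3) in frame 2.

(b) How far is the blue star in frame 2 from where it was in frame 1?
1.5

The blue star moved from (7.3, 5.1) to (6.7, 6.5), a distance of √(0.6² + 1.4²) ≈ 1.5.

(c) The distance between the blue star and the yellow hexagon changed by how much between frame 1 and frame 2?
-0.4

Distance in frame 1: 4.9. Distance in frame 2: 4.5.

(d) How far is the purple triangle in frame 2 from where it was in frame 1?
3.3

The purple triangle moved from (9.1, 1.1) to (5.9, 1.7), a distance of √(3.2² + 0.6²) ≈ 3.3.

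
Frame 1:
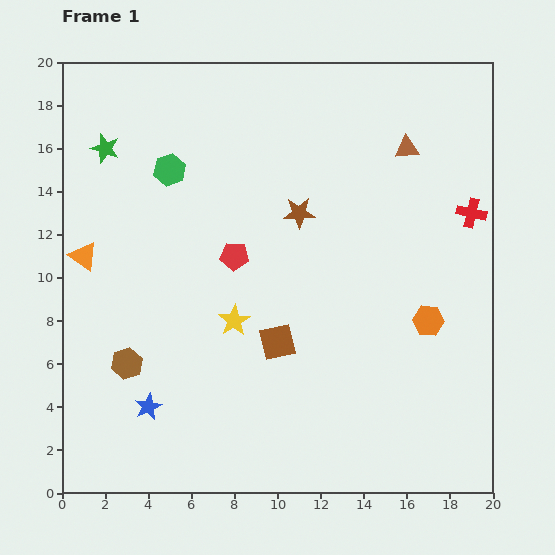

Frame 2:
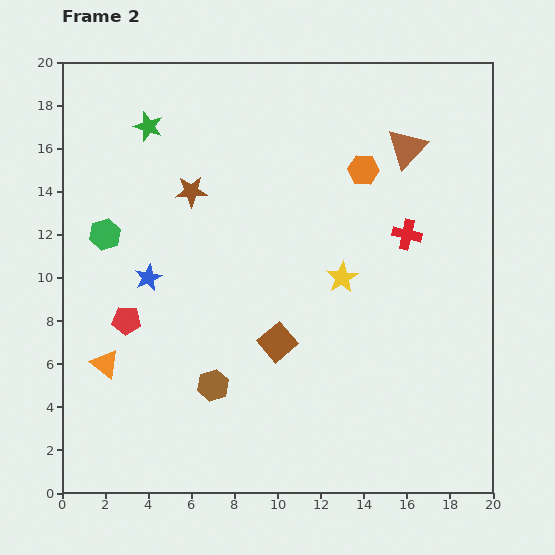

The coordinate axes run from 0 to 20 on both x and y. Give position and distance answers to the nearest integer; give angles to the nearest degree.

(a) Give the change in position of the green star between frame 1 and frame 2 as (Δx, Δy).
(2, 1)

The green star was at (2, 16) in frame 1 and (4, 17) in frame 2.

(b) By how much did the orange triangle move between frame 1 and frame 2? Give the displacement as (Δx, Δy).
(1, -5)

The orange triangle was at (1, 11) in frame 1 and (2, 6) in frame 2.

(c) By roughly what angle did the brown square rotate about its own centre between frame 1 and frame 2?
28° counter-clockwise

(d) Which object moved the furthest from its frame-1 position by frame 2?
the orange hexagon

(moved 8; next 6)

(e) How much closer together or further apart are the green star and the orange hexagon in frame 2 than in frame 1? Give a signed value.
-7

Distance in frame 1: 17. Distance in frame 2: 10.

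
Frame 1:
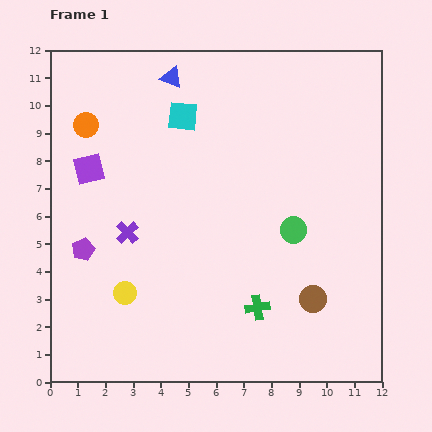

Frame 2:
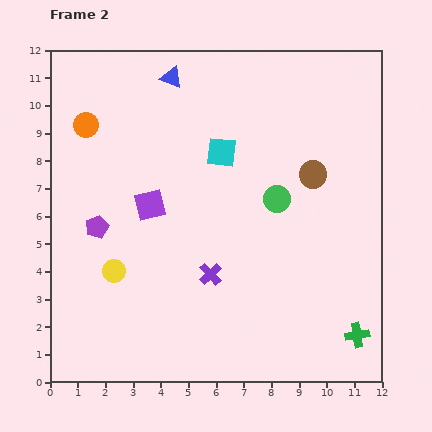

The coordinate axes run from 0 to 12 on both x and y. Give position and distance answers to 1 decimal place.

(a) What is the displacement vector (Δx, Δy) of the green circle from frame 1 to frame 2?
(-0.6, 1.1)

The green circle was at (8.8, 5.5) in frame 1 and (8.2, 6.6) in frame 2.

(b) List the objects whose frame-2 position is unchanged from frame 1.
the orange circle, the blue triangle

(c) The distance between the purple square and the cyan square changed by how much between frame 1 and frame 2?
-0.7

Distance in frame 1: 3.9. Distance in frame 2: 3.2.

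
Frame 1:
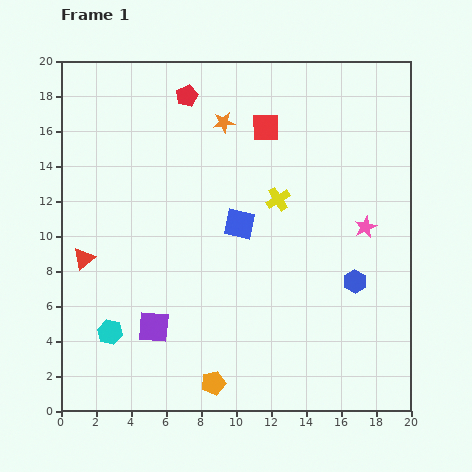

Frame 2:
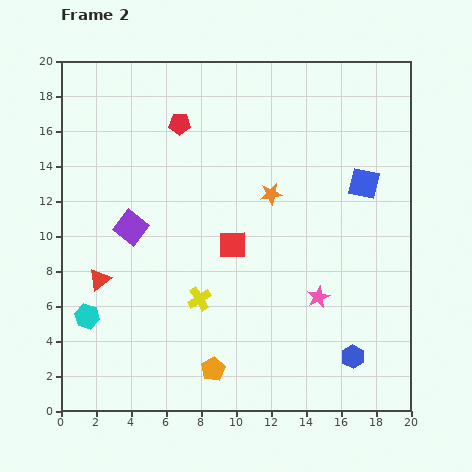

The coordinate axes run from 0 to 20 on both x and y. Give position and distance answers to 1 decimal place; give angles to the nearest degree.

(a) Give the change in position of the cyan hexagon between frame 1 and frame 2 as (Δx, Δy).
(-1.3, 0.9)

The cyan hexagon was at (2.8, 4.5) in frame 1 and (1.5, 5.4) in frame 2.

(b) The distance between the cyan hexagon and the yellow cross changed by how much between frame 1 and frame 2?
-5.7

Distance in frame 1: 12.2. Distance in frame 2: 6.5.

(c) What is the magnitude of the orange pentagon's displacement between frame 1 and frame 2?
0.8

The orange pentagon moved from (8.7, 1.6) to (8.7, 2.4), a distance of √(0.0² + 0.8²) ≈ 0.8.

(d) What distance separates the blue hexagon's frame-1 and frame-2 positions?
4.3

The blue hexagon moved from (16.8, 7.4) to (16.7, 3.1), a distance of √(0.1² + 4.3²) ≈ 4.3.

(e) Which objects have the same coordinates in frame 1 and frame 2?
none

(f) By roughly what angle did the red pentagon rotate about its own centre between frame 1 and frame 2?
25° clockwise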